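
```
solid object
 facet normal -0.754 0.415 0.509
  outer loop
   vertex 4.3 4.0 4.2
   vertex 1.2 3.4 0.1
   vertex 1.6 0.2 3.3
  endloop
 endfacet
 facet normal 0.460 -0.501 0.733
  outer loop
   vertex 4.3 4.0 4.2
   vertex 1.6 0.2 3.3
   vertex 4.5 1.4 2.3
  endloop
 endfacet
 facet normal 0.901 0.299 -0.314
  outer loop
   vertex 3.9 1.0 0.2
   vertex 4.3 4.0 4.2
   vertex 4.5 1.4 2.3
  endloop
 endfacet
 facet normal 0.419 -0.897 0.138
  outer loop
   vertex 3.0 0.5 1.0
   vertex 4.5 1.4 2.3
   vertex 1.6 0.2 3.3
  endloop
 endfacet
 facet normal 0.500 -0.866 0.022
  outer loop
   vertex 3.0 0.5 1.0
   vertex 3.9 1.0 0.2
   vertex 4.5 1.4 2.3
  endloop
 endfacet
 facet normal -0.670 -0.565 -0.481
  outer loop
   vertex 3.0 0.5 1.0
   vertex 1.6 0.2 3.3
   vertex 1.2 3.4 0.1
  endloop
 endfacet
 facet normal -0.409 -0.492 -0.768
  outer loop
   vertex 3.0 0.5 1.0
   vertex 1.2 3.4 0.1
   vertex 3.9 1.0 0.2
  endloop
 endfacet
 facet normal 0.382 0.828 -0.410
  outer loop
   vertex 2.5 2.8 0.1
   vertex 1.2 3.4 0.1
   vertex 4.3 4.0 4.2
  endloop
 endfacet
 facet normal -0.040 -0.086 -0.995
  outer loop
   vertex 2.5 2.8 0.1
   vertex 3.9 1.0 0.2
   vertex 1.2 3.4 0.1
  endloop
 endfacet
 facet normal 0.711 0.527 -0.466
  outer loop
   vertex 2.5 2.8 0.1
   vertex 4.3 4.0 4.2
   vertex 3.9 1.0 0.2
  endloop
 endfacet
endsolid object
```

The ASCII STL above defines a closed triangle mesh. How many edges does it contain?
15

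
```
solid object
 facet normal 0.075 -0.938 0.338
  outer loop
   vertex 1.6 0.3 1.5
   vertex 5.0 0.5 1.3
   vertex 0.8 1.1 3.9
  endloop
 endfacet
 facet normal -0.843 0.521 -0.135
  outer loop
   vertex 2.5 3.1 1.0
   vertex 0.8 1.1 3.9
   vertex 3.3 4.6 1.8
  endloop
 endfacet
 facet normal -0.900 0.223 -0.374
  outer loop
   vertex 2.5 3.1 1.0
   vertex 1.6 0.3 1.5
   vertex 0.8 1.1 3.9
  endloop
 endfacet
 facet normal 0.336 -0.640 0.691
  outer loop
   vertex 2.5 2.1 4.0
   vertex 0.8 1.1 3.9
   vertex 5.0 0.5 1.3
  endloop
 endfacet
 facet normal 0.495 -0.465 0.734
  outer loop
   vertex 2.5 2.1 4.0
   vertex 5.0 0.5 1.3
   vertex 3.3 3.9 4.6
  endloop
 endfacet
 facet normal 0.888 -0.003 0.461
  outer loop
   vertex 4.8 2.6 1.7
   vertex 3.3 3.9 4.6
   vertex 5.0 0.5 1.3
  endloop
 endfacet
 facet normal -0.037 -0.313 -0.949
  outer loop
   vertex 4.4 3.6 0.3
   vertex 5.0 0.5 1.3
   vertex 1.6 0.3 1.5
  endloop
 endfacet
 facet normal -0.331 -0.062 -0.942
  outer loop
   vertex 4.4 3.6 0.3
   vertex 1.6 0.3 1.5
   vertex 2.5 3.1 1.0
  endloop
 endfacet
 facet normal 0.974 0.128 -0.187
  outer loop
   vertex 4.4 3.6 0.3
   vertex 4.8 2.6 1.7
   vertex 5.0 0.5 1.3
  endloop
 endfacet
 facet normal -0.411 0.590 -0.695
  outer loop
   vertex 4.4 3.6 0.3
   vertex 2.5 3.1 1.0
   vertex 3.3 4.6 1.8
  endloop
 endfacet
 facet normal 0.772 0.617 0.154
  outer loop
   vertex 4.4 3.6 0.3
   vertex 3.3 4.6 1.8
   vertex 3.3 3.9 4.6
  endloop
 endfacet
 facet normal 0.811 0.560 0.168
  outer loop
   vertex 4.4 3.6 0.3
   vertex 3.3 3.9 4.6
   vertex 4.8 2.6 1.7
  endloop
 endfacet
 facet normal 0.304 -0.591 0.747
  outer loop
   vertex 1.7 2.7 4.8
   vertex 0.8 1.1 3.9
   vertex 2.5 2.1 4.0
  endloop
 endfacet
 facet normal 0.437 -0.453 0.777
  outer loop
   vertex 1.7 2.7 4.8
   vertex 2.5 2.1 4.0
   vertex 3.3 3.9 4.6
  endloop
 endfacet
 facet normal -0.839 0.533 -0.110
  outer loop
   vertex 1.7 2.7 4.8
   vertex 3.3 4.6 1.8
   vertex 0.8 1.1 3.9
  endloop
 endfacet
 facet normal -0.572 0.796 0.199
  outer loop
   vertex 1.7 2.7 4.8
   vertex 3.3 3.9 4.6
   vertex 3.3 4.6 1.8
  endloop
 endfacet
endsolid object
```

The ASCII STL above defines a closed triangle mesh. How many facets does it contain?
16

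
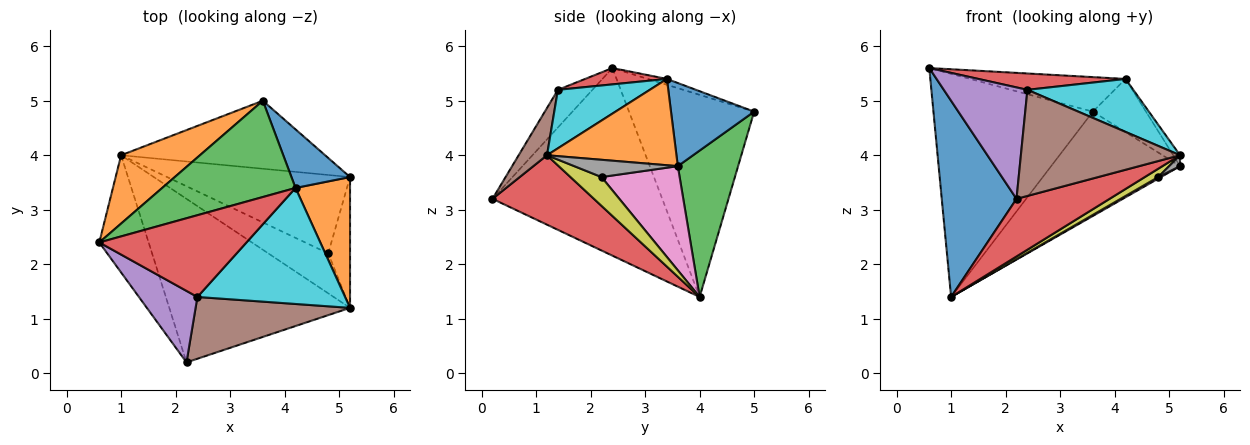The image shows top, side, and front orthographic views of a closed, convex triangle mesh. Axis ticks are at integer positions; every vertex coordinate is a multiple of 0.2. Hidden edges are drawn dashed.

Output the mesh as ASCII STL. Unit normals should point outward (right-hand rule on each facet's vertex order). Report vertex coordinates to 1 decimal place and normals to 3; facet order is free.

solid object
 facet normal -0.890 -0.392 -0.234
  outer loop
   vertex 1.0 4.0 1.4
   vertex 2.2 0.2 3.2
   vertex 0.6 2.4 5.6
  endloop
 endfacet
 facet normal -0.600 0.765 0.234
  outer loop
   vertex 3.6 5.0 4.8
   vertex 1.0 4.0 1.4
   vertex 0.6 2.4 5.6
  endloop
 endfacet
 facet normal 0.365 0.780 -0.508
  outer loop
   vertex 3.6 5.0 4.8
   vertex 5.2 3.6 3.8
   vertex 1.0 4.0 1.4
  endloop
 endfacet
 facet normal 0.341 -0.312 -0.887
  outer loop
   vertex 5.2 1.2 4.0
   vertex 2.2 0.2 3.2
   vertex 1.0 4.0 1.4
  endloop
 endfacet
 facet normal -0.328 -0.795 0.510
  outer loop
   vertex 2.4 1.4 5.2
   vertex 0.6 2.4 5.6
   vertex 2.2 0.2 3.2
  endloop
 endfacet
 facet normal 0.152 -0.854 0.497
  outer loop
   vertex 2.4 1.4 5.2
   vertex 2.2 0.2 3.2
   vertex 5.2 1.2 4.0
  endloop
 endfacet
 facet normal 0.495 -0.017 -0.869
  outer loop
   vertex 4.8 2.2 3.6
   vertex 1.0 4.0 1.4
   vertex 5.2 3.6 3.8
  endloop
 endfacet
 facet normal 0.619 -0.065 -0.782
  outer loop
   vertex 4.8 2.2 3.6
   vertex 5.2 3.6 3.8
   vertex 5.2 1.2 4.0
  endloop
 endfacet
 facet normal 0.426 -0.184 -0.886
  outer loop
   vertex 4.8 2.2 3.6
   vertex 5.2 1.2 4.0
   vertex 1.0 4.0 1.4
  endloop
 endfacet
 facet normal 0.339 -0.391 0.856
  outer loop
   vertex 4.2 3.4 5.4
   vertex 2.4 1.4 5.2
   vertex 5.2 1.2 4.0
  endloop
 endfacet
 facet normal 0.724 0.463 0.511
  outer loop
   vertex 4.2 3.4 5.4
   vertex 5.2 3.6 3.8
   vertex 3.6 5.0 4.8
  endloop
 endfacet
 facet normal 0.845 0.044 0.533
  outer loop
   vertex 4.2 3.4 5.4
   vertex 5.2 1.2 4.0
   vertex 5.2 3.6 3.8
  endloop
 endfacet
 facet normal -0.041 0.337 0.941
  outer loop
   vertex 4.2 3.4 5.4
   vertex 3.6 5.0 4.8
   vertex 0.6 2.4 5.6
  endloop
 endfacet
 facet normal 0.108 -0.195 0.975
  outer loop
   vertex 4.2 3.4 5.4
   vertex 0.6 2.4 5.6
   vertex 2.4 1.4 5.2
  endloop
 endfacet
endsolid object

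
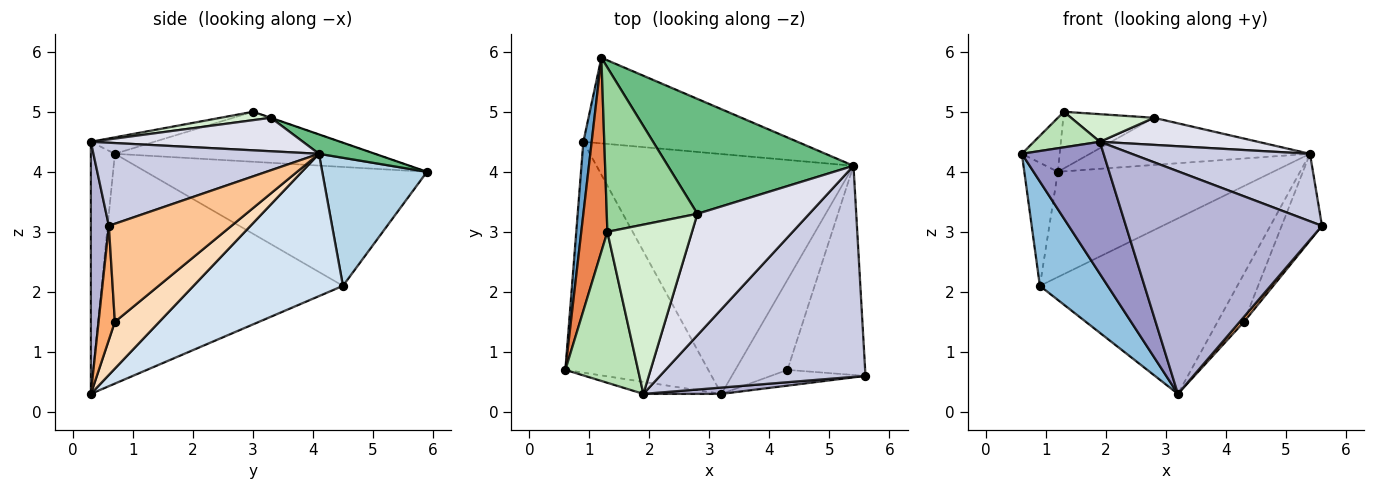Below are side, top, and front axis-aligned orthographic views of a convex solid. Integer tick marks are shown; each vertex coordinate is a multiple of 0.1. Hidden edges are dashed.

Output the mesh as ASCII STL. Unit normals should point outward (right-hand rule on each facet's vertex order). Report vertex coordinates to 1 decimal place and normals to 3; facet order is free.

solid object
 facet normal -0.991 0.118 0.069
  outer loop
   vertex 0.9 4.5 2.1
   vertex 0.6 0.7 4.3
   vertex 1.2 5.9 4.0
  endloop
 endfacet
 facet normal -0.826 -0.232 -0.514
  outer loop
   vertex 0.9 4.5 2.1
   vertex 3.2 0.3 0.3
   vertex 0.6 0.7 4.3
  endloop
 endfacet
 facet normal 0.353 0.726 -0.590
  outer loop
   vertex 0.9 4.5 2.1
   vertex 1.2 5.9 4.0
   vertex 5.4 4.1 4.3
  endloop
 endfacet
 facet normal 0.408 0.539 -0.737
  outer loop
   vertex 0.9 4.5 2.1
   vertex 5.4 4.1 4.3
   vertex 3.2 0.3 0.3
  endloop
 endfacet
 facet normal -0.879 0.128 0.459
  outer loop
   vertex 1.3 3.0 5.0
   vertex 1.2 5.9 4.0
   vertex 0.6 0.7 4.3
  endloop
 endfacet
 facet normal 0.755 -0.199 -0.625
  outer loop
   vertex 4.3 0.7 1.5
   vertex 5.6 0.6 3.1
   vertex 3.2 0.3 0.3
  endloop
 endfacet
 facet normal 0.759 0.250 -0.601
  outer loop
   vertex 4.3 0.7 1.5
   vertex 5.4 4.1 4.3
   vertex 5.6 0.6 3.1
  endloop
 endfacet
 facet normal 0.621 0.369 -0.692
  outer loop
   vertex 4.3 0.7 1.5
   vertex 3.2 0.3 0.3
   vertex 5.4 4.1 4.3
  endloop
 endfacet
 facet normal 0.096 0.378 0.921
  outer loop
   vertex 2.8 3.3 4.9
   vertex 5.4 4.1 4.3
   vertex 1.2 5.9 4.0
  endloop
 endfacet
 facet normal -0.002 0.326 0.945
  outer loop
   vertex 2.8 3.3 4.9
   vertex 1.2 5.9 4.0
   vertex 1.3 3.0 5.0
  endloop
 endfacet
 facet normal -0.215 -0.224 0.951
  outer loop
   vertex 1.9 0.3 4.5
   vertex 1.3 3.0 5.0
   vertex 0.6 0.7 4.3
  endloop
 endfacet
 facet normal 0.098 -0.160 0.982
  outer loop
   vertex 1.9 0.3 4.5
   vertex 2.8 3.3 4.9
   vertex 1.3 3.0 5.0
  endloop
 endfacet
 facet normal -0.281 -0.956 -0.087
  outer loop
   vertex 1.9 0.3 4.5
   vertex 0.6 0.7 4.3
   vertex 3.2 0.3 0.3
  endloop
 endfacet
 facet normal 0.091 -0.995 0.028
  outer loop
   vertex 1.9 0.3 4.5
   vertex 3.2 0.3 0.3
   vertex 5.6 0.6 3.1
  endloop
 endfacet
 facet normal 0.359 -0.284 0.889
  outer loop
   vertex 1.9 0.3 4.5
   vertex 5.6 0.6 3.1
   vertex 5.4 4.1 4.3
  endloop
 endfacet
 facet normal 0.281 -0.209 0.937
  outer loop
   vertex 1.9 0.3 4.5
   vertex 5.4 4.1 4.3
   vertex 2.8 3.3 4.9
  endloop
 endfacet
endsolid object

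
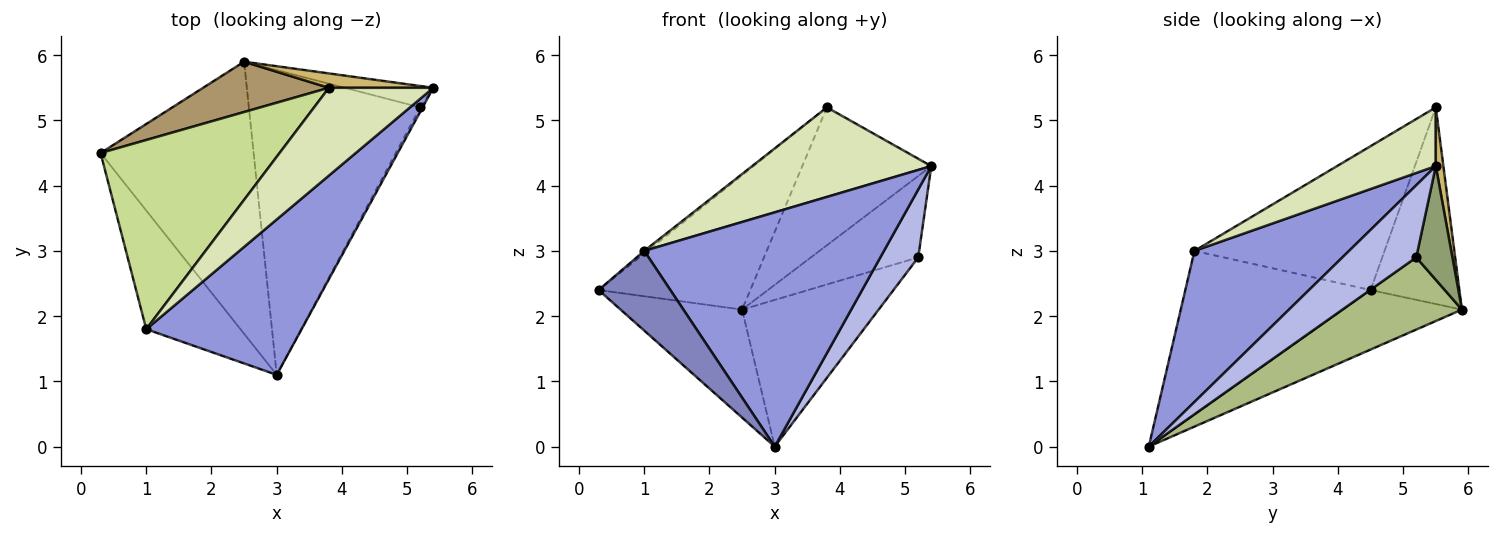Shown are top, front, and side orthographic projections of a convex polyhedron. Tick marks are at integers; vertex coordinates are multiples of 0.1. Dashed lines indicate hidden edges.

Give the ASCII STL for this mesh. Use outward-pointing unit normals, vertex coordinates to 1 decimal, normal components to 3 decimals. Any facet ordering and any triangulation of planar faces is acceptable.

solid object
 facet normal -0.340 0.347 -0.874
  outer loop
   vertex 2.5 5.9 2.1
   vertex 3.0 1.1 0.0
   vertex 0.3 4.5 2.4
  endloop
 endfacet
 facet normal -0.821 -0.318 -0.473
  outer loop
   vertex 1.0 1.8 3.0
   vertex 0.3 4.5 2.4
   vertex 3.0 1.1 0.0
  endloop
 endfacet
 facet normal 0.473 -0.734 0.487
  outer loop
   vertex 1.0 1.8 3.0
   vertex 3.0 1.1 0.0
   vertex 5.4 5.5 4.3
  endloop
 endfacet
 facet normal 0.889 -0.456 -0.029
  outer loop
   vertex 5.2 5.2 2.9
   vertex 5.4 5.5 4.3
   vertex 3.0 1.1 0.0
  endloop
 endfacet
 facet normal 0.310 0.920 -0.241
  outer loop
   vertex 5.2 5.2 2.9
   vertex 2.5 5.9 2.1
   vertex 5.4 5.5 4.3
  endloop
 endfacet
 facet normal 0.355 0.406 -0.842
  outer loop
   vertex 5.2 5.2 2.9
   vertex 3.0 1.1 0.0
   vertex 2.5 5.9 2.1
  endloop
 endfacet
 facet normal -0.627 0.011 0.779
  outer loop
   vertex 3.8 5.5 5.2
   vertex 0.3 4.5 2.4
   vertex 1.0 1.8 3.0
  endloop
 endfacet
 facet normal 0.366 -0.665 0.651
  outer loop
   vertex 3.8 5.5 5.2
   vertex 1.0 1.8 3.0
   vertex 5.4 5.5 4.3
  endloop
 endfacet
 facet normal -0.481 0.821 0.308
  outer loop
   vertex 3.8 5.5 5.2
   vertex 2.5 5.9 2.1
   vertex 0.3 4.5 2.4
  endloop
 endfacet
 facet normal 0.058 0.993 0.104
  outer loop
   vertex 3.8 5.5 5.2
   vertex 5.4 5.5 4.3
   vertex 2.5 5.9 2.1
  endloop
 endfacet
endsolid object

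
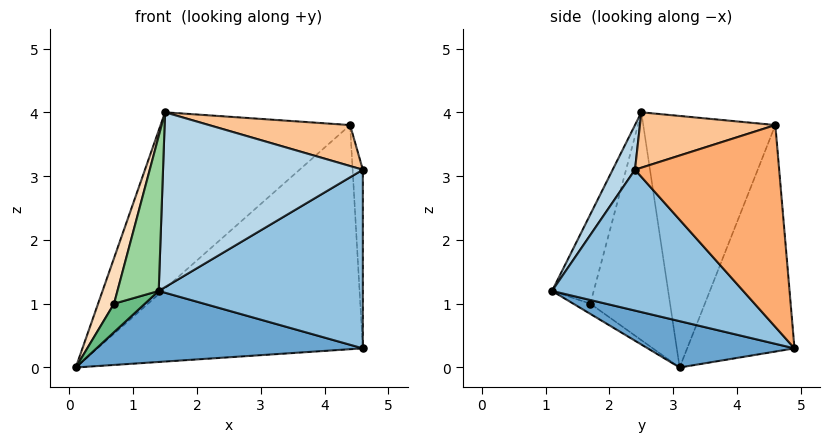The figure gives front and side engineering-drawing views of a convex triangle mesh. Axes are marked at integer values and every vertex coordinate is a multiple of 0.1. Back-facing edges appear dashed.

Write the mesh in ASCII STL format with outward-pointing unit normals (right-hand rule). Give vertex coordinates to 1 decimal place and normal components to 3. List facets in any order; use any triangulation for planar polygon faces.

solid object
 facet normal 0.217 -0.394 -0.893
  outer loop
   vertex 1.4 1.1 1.2
   vertex 0.1 3.1 0.0
   vertex 4.6 4.9 0.3
  endloop
 endfacet
 facet normal 0.573 -0.612 -0.546
  outer loop
   vertex 1.4 1.1 1.2
   vertex 4.6 4.9 0.3
   vertex 4.6 2.4 3.1
  endloop
 endfacet
 facet normal 0.100 -0.891 0.442
  outer loop
   vertex 1.4 1.1 1.2
   vertex 4.6 2.4 3.1
   vertex 1.5 2.5 4.0
  endloop
 endfacet
 facet normal -0.374 0.926 0.058
  outer loop
   vertex 4.4 4.6 3.8
   vertex 4.6 4.9 0.3
   vertex 0.1 3.1 0.0
  endloop
 endfacet
 facet normal -0.544 0.781 0.308
  outer loop
   vertex 4.4 4.6 3.8
   vertex 0.1 3.1 0.0
   vertex 1.5 2.5 4.0
  endloop
 endfacet
 facet normal 0.996 0.070 0.063
  outer loop
   vertex 4.4 4.6 3.8
   vertex 4.6 2.4 3.1
   vertex 4.6 4.9 0.3
  endloop
 endfacet
 facet normal 0.260 -0.271 0.927
  outer loop
   vertex 4.4 4.6 3.8
   vertex 1.5 2.5 4.0
   vertex 4.6 2.4 3.1
  endloop
 endfacet
 facet normal -0.936 -0.187 0.299
  outer loop
   vertex 0.7 1.7 1.0
   vertex 1.5 2.5 4.0
   vertex 0.1 3.1 0.0
  endloop
 endfacet
 facet normal -0.353 -0.639 -0.683
  outer loop
   vertex 0.7 1.7 1.0
   vertex 0.1 3.1 0.0
   vertex 1.4 1.1 1.2
  endloop
 endfacet
 facet normal -0.665 -0.658 0.353
  outer loop
   vertex 0.7 1.7 1.0
   vertex 1.4 1.1 1.2
   vertex 1.5 2.5 4.0
  endloop
 endfacet
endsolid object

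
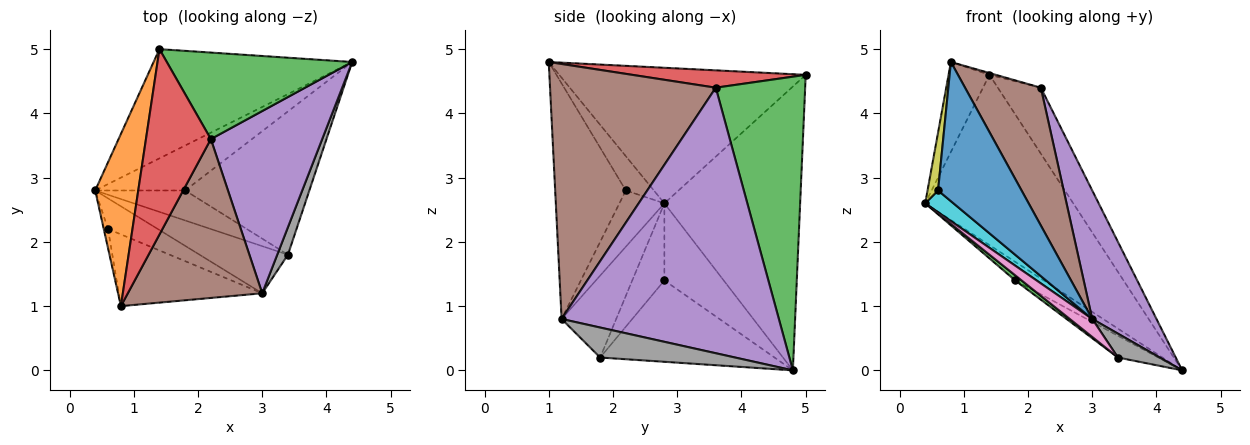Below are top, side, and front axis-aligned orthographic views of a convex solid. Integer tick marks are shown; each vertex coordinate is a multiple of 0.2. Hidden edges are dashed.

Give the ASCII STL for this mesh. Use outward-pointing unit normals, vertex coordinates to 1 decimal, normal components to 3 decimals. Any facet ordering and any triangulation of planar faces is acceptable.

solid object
 facet normal -0.611 0.666 -0.427
  outer loop
   vertex 1.4 5.0 4.6
   vertex 4.4 4.8 0.0
   vertex 0.4 2.8 2.6
  endloop
 endfacet
 facet normal -0.941 0.156 0.299
  outer loop
   vertex 1.4 5.0 4.6
   vertex 0.4 2.8 2.6
   vertex 0.8 1.0 4.8
  endloop
 endfacet
 facet normal 0.783 0.377 0.494
  outer loop
   vertex 2.2 3.6 4.4
   vertex 4.4 4.8 0.0
   vertex 1.4 5.0 4.6
  endloop
 endfacet
 facet normal 0.258 0.010 0.966
  outer loop
   vertex 2.2 3.6 4.4
   vertex 1.4 5.0 4.6
   vertex 0.8 1.0 4.8
  endloop
 endfacet
 facet normal 0.890 -0.263 0.373
  outer loop
   vertex 2.2 3.6 4.4
   vertex 3.0 1.2 0.8
   vertex 4.4 4.8 0.0
  endloop
 endfacet
 facet normal 0.820 -0.375 0.432
  outer loop
   vertex 2.2 3.6 4.4
   vertex 0.8 1.0 4.8
   vertex 3.0 1.2 0.8
  endloop
 endfacet
 facet normal -0.655 -0.270 -0.706
  outer loop
   vertex 3.4 1.8 0.2
   vertex 3.0 1.2 0.8
   vertex 0.4 2.8 2.6
  endloop
 endfacet
 facet normal 0.904 -0.280 0.323
  outer loop
   vertex 3.4 1.8 0.2
   vertex 4.4 4.8 0.0
   vertex 3.0 1.2 0.8
  endloop
 endfacet
 facet normal -0.930 -0.349 -0.116
  outer loop
   vertex 0.6 2.2 2.8
   vertex 0.8 1.0 4.8
   vertex 0.4 2.8 2.6
  endloop
 endfacet
 facet normal -0.677 -0.426 -0.600
  outer loop
   vertex 0.6 2.2 2.8
   vertex 0.4 2.8 2.6
   vertex 3.0 1.2 0.8
  endloop
 endfacet
 facet normal -0.601 -0.710 -0.366
  outer loop
   vertex 0.6 2.2 2.8
   vertex 3.0 1.2 0.8
   vertex 0.8 1.0 4.8
  endloop
 endfacet
 facet normal -0.621 0.300 -0.724
  outer loop
   vertex 1.8 2.8 1.4
   vertex 0.4 2.8 2.6
   vertex 4.4 4.8 0.0
  endloop
 endfacet
 facet normal -0.645 -0.129 -0.753
  outer loop
   vertex 1.8 2.8 1.4
   vertex 3.4 1.8 0.2
   vertex 0.4 2.8 2.6
  endloop
 endfacet
 facet normal -0.544 0.126 -0.830
  outer loop
   vertex 1.8 2.8 1.4
   vertex 4.4 4.8 0.0
   vertex 3.4 1.8 0.2
  endloop
 endfacet
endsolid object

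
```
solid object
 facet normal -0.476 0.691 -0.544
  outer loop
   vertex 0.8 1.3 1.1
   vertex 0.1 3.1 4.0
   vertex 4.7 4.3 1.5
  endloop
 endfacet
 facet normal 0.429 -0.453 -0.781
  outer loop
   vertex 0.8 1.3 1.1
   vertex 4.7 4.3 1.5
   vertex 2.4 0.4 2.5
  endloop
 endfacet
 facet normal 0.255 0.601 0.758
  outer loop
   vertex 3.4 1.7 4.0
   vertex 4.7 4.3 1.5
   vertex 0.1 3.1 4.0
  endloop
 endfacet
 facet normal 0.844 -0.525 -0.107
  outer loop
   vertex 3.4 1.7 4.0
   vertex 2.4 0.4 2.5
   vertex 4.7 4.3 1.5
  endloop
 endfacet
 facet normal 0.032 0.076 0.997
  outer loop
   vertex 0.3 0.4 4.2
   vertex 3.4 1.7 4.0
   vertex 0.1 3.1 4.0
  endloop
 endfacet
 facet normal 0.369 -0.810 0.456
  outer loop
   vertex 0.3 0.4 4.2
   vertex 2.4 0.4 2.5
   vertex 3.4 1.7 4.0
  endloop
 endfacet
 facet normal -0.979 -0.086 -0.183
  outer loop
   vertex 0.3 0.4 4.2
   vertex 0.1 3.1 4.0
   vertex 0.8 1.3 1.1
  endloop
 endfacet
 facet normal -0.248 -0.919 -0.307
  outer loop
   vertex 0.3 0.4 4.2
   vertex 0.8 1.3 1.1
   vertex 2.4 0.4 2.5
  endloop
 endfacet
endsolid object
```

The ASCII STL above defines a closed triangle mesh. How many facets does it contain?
8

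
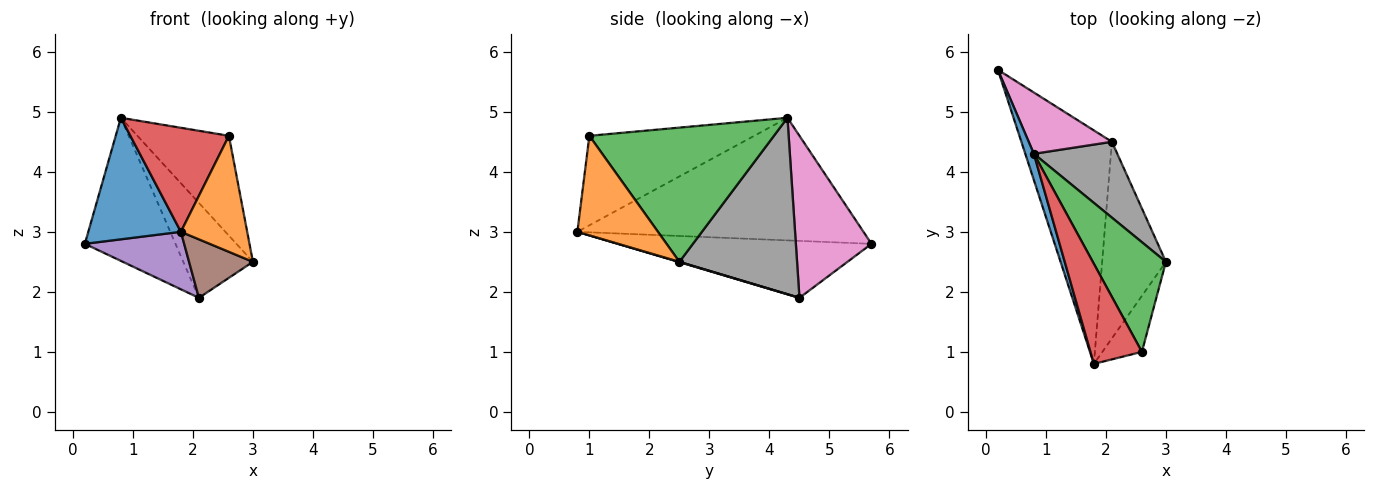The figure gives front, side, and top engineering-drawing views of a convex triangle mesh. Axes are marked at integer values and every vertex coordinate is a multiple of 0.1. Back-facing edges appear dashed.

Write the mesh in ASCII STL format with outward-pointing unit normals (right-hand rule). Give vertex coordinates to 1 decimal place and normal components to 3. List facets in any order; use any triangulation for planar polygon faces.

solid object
 facet normal -0.949 -0.307 0.066
  outer loop
   vertex 0.8 4.3 4.9
   vertex 0.2 5.7 2.8
   vertex 1.8 0.8 3.0
  endloop
 endfacet
 facet normal 0.738 -0.607 -0.293
  outer loop
   vertex 2.6 1.0 4.6
   vertex 1.8 0.8 3.0
   vertex 3.0 2.5 2.5
  endloop
 endfacet
 facet normal 0.805 0.399 0.439
  outer loop
   vertex 2.6 1.0 4.6
   vertex 3.0 2.5 2.5
   vertex 0.8 4.3 4.9
  endloop
 endfacet
 facet normal -0.770 -0.460 0.442
  outer loop
   vertex 2.6 1.0 4.6
   vertex 0.8 4.3 4.9
   vertex 1.8 0.8 3.0
  endloop
 endfacet
 facet normal -0.521 -0.204 -0.829
  outer loop
   vertex 2.1 4.5 1.9
   vertex 1.8 0.8 3.0
   vertex 0.2 5.7 2.8
  endloop
 endfacet
 facet normal 0.005 -0.285 -0.958
  outer loop
   vertex 2.1 4.5 1.9
   vertex 3.0 2.5 2.5
   vertex 1.8 0.8 3.0
  endloop
 endfacet
 facet normal 0.609 0.729 0.312
  outer loop
   vertex 2.1 4.5 1.9
   vertex 0.2 5.7 2.8
   vertex 0.8 4.3 4.9
  endloop
 endfacet
 facet normal 0.797 0.472 0.377
  outer loop
   vertex 2.1 4.5 1.9
   vertex 0.8 4.3 4.9
   vertex 3.0 2.5 2.5
  endloop
 endfacet
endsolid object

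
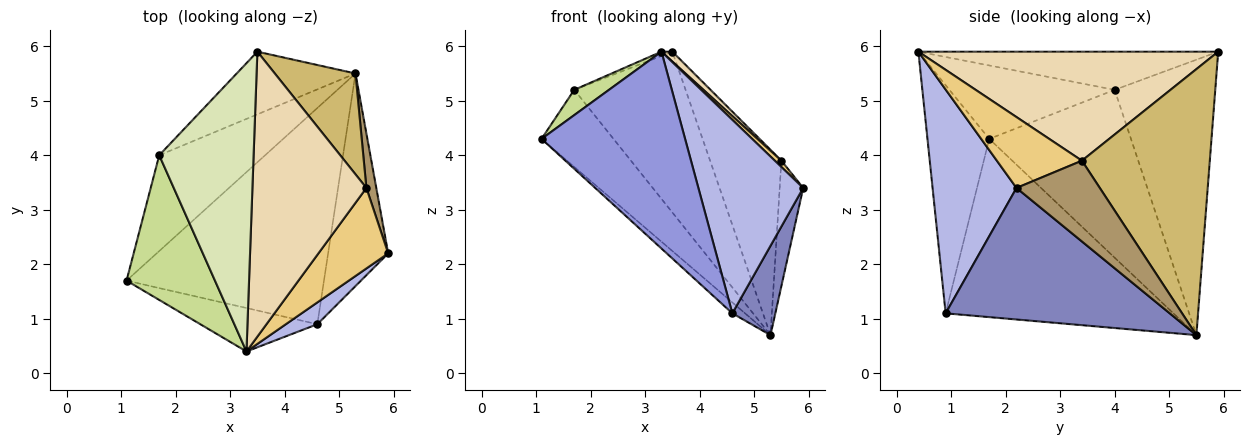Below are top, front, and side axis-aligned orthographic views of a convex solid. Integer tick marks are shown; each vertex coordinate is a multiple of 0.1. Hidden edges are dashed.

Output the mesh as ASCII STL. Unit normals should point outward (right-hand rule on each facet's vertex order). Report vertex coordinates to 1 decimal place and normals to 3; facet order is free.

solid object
 facet normal -0.670 0.037 -0.742
  outer loop
   vertex 4.6 0.9 1.1
   vertex 1.1 1.7 4.3
   vertex 5.3 5.5 0.7
  endloop
 endfacet
 facet normal 0.896 -0.172 -0.409
  outer loop
   vertex 4.6 0.9 1.1
   vertex 5.3 5.5 0.7
   vertex 5.9 2.2 3.4
  endloop
 endfacet
 facet normal -0.387 -0.900 -0.199
  outer loop
   vertex 3.3 0.4 5.9
   vertex 1.1 1.7 4.3
   vertex 4.6 0.9 1.1
  endloop
 endfacet
 facet normal 0.623 -0.778 0.088
  outer loop
   vertex 3.3 0.4 5.9
   vertex 4.6 0.9 1.1
   vertex 5.9 2.2 3.4
  endloop
 endfacet
 facet normal -0.777 0.395 -0.490
  outer loop
   vertex 1.7 4.0 5.2
   vertex 5.3 5.5 0.7
   vertex 1.1 1.7 4.3
  endloop
 endfacet
 facet normal -0.644 0.713 -0.278
  outer loop
   vertex 1.7 4.0 5.2
   vertex 3.5 5.9 5.9
   vertex 5.3 5.5 0.7
  endloop
 endfacet
 facet normal -0.633 -0.133 0.762
  outer loop
   vertex 1.7 4.0 5.2
   vertex 1.1 1.7 4.3
   vertex 3.3 0.4 5.9
  endloop
 endfacet
 facet normal -0.375 0.014 0.927
  outer loop
   vertex 1.7 4.0 5.2
   vertex 3.3 0.4 5.9
   vertex 3.5 5.9 5.9
  endloop
 endfacet
 facet normal 0.956 0.270 0.117
  outer loop
   vertex 5.5 3.4 3.9
   vertex 5.9 2.2 3.4
   vertex 5.3 5.5 0.7
  endloop
 endfacet
 facet normal 0.844 0.471 0.256
  outer loop
   vertex 5.5 3.4 3.9
   vertex 5.3 5.5 0.7
   vertex 3.5 5.9 5.9
  endloop
 endfacet
 facet normal 0.711 -0.055 0.701
  outer loop
   vertex 5.5 3.4 3.9
   vertex 3.3 0.4 5.9
   vertex 5.9 2.2 3.4
  endloop
 endfacet
 facet normal 0.691 -0.025 0.722
  outer loop
   vertex 5.5 3.4 3.9
   vertex 3.5 5.9 5.9
   vertex 3.3 0.4 5.9
  endloop
 endfacet
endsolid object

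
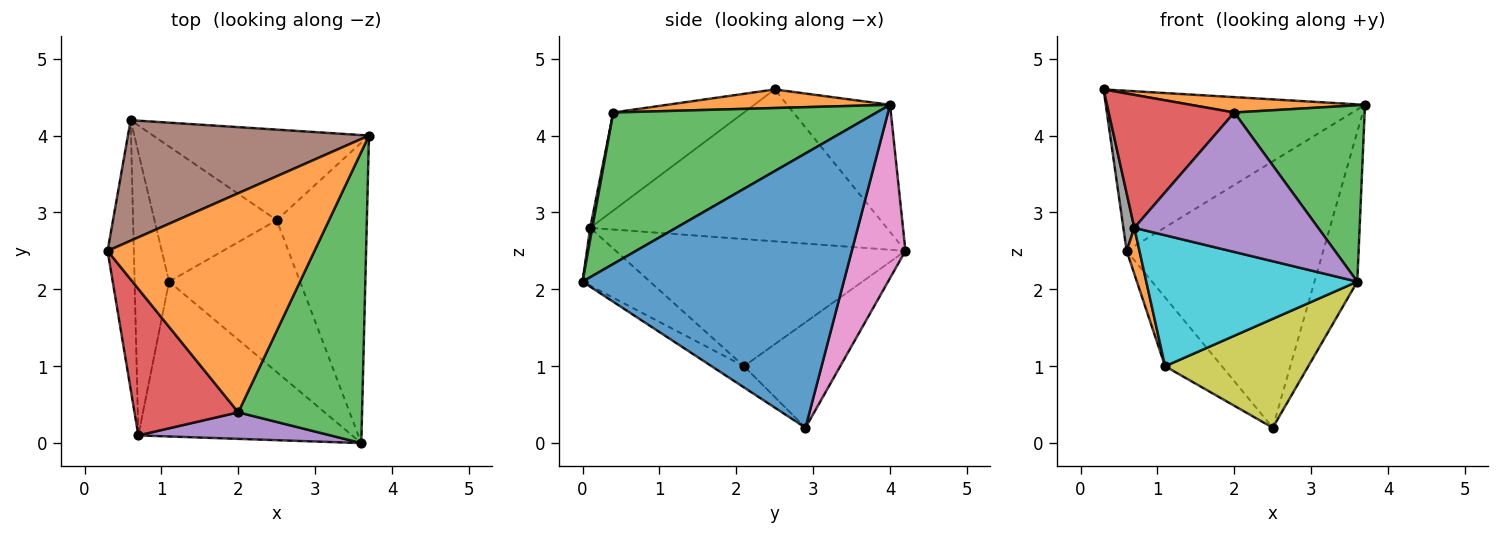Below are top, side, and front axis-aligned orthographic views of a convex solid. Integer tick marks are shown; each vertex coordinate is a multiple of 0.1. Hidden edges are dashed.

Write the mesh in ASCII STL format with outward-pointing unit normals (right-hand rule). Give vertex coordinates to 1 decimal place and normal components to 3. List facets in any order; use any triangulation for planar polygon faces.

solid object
 facet normal 0.939 0.154 -0.309
  outer loop
   vertex 2.5 2.9 0.2
   vertex 3.7 4.0 4.4
   vertex 3.6 0.0 2.1
  endloop
 endfacet
 facet normal 0.089 -0.070 0.994
  outer loop
   vertex 2.0 0.4 4.3
   vertex 3.7 4.0 4.4
   vertex 0.3 2.5 4.6
  endloop
 endfacet
 facet normal 0.723 -0.358 0.591
  outer loop
   vertex 2.0 0.4 4.3
   vertex 3.6 0.0 2.1
   vertex 3.7 4.0 4.4
  endloop
 endfacet
 facet normal -0.573 -0.551 0.607
  outer loop
   vertex 2.0 0.4 4.3
   vertex 0.3 2.5 4.6
   vertex 0.7 0.1 2.8
  endloop
 endfacet
 facet normal 0.011 -0.982 0.187
  outer loop
   vertex 2.0 0.4 4.3
   vertex 0.7 0.1 2.8
   vertex 3.6 0.0 2.1
  endloop
 endfacet
 facet normal -0.302 0.762 0.573
  outer loop
   vertex 0.6 4.2 2.5
   vertex 0.3 2.5 4.6
   vertex 3.7 4.0 4.4
  endloop
 endfacet
 facet normal 0.250 0.917 -0.312
  outer loop
   vertex 0.6 4.2 2.5
   vertex 3.7 4.0 4.4
   vertex 2.5 2.9 0.2
  endloop
 endfacet
 facet normal -0.985 -0.036 -0.170
  outer loop
   vertex 0.6 4.2 2.5
   vertex 0.7 0.1 2.8
   vertex 0.3 2.5 4.6
  endloop
 endfacet
 facet normal -0.131 -0.578 -0.806
  outer loop
   vertex 1.1 2.1 1.0
   vertex 2.5 2.9 0.2
   vertex 3.6 0.0 2.1
  endloop
 endfacet
 facet normal -0.202 -0.632 -0.748
  outer loop
   vertex 1.1 2.1 1.0
   vertex 3.6 0.0 2.1
   vertex 0.7 0.1 2.8
  endloop
 endfacet
 facet normal -0.609 0.360 -0.707
  outer loop
   vertex 1.1 2.1 1.0
   vertex 0.6 4.2 2.5
   vertex 2.5 2.9 0.2
  endloop
 endfacet
 facet normal -0.964 -0.043 -0.262
  outer loop
   vertex 1.1 2.1 1.0
   vertex 0.7 0.1 2.8
   vertex 0.6 4.2 2.5
  endloop
 endfacet
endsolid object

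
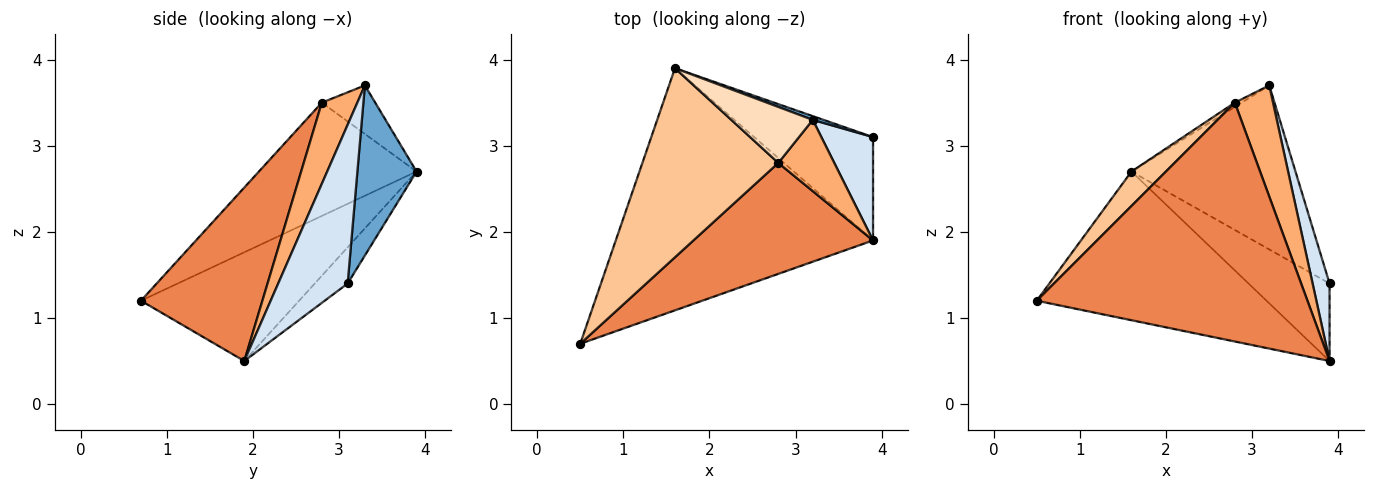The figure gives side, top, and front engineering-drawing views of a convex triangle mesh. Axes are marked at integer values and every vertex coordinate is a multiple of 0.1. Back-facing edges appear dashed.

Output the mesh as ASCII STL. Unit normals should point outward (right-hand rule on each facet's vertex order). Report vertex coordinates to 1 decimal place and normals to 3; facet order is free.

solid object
 facet normal 0.339 0.940 0.021
  outer loop
   vertex 3.2 3.3 3.7
   vertex 3.9 3.1 1.4
   vertex 1.6 3.9 2.7
  endloop
 endfacet
 facet normal -0.339 0.492 -0.802
  outer loop
   vertex 3.9 1.9 0.5
   vertex 0.5 0.7 1.2
   vertex 1.6 3.9 2.7
  endloop
 endfacet
 facet normal -0.237 0.583 -0.777
  outer loop
   vertex 3.9 1.9 0.5
   vertex 1.6 3.9 2.7
   vertex 3.9 3.1 1.4
  endloop
 endfacet
 facet normal 0.926 -0.226 0.302
  outer loop
   vertex 3.9 1.9 0.5
   vertex 3.9 3.1 1.4
   vertex 3.2 3.3 3.7
  endloop
 endfacet
 facet normal 0.377 -0.840 0.390
  outer loop
   vertex 2.8 2.8 3.5
   vertex 0.5 0.7 1.2
   vertex 3.9 1.9 0.5
  endloop
 endfacet
 facet normal 0.616 -0.663 0.425
  outer loop
   vertex 2.8 2.8 3.5
   vertex 3.9 1.9 0.5
   vertex 3.2 3.3 3.7
  endloop
 endfacet
 facet normal -0.634 -0.139 0.761
  outer loop
   vertex 2.8 2.8 3.5
   vertex 1.6 3.9 2.7
   vertex 0.5 0.7 1.2
  endloop
 endfacet
 facet normal -0.511 0.066 0.857
  outer loop
   vertex 2.8 2.8 3.5
   vertex 3.2 3.3 3.7
   vertex 1.6 3.9 2.7
  endloop
 endfacet
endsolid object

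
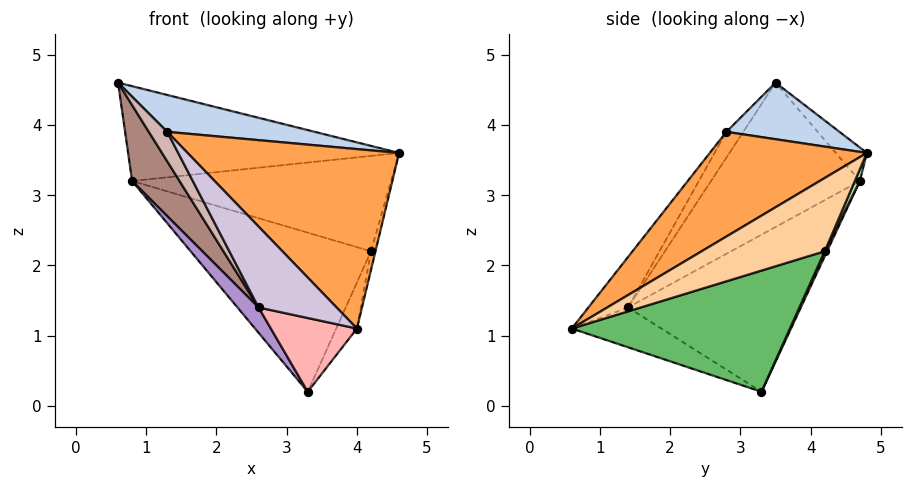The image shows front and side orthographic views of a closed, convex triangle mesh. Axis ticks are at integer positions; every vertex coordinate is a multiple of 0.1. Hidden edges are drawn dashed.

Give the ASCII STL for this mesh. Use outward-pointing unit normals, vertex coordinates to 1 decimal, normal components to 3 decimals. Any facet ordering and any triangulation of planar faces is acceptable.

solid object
 facet normal -0.088 0.762 0.641
  outer loop
   vertex 0.8 4.7 3.2
   vertex 0.6 3.5 4.6
   vertex 4.6 4.8 3.6
  endloop
 endfacet
 facet normal 0.353 -0.461 0.814
  outer loop
   vertex 1.3 2.8 3.9
   vertex 4.6 4.8 3.6
   vertex 0.6 3.5 4.6
  endloop
 endfacet
 facet normal 0.381 -0.513 0.770
  outer loop
   vertex 1.3 2.8 3.9
   vertex 4.0 0.6 1.1
   vertex 4.6 4.8 3.6
  endloop
 endfacet
 facet normal 0.957 0.035 -0.288
  outer loop
   vertex 4.2 4.2 2.2
   vertex 4.6 4.8 3.6
   vertex 4.0 0.6 1.1
  endloop
 endfacet
 facet normal 0.894 0.085 -0.440
  outer loop
   vertex 4.2 4.2 2.2
   vertex 4.0 0.6 1.1
   vertex 3.3 3.3 0.2
  endloop
 endfacet
 facet normal 0.018 0.917 -0.398
  outer loop
   vertex 4.2 4.2 2.2
   vertex 0.8 4.7 3.2
   vertex 4.6 4.8 3.6
  endloop
 endfacet
 facet normal 0.012 0.910 -0.415
  outer loop
   vertex 4.2 4.2 2.2
   vertex 3.3 3.3 0.2
   vertex 0.8 4.7 3.2
  endloop
 endfacet
 facet normal -0.397 -0.381 -0.835
  outer loop
   vertex 2.6 1.4 1.4
   vertex 3.3 3.3 0.2
   vertex 4.0 0.6 1.1
  endloop
 endfacet
 facet normal -0.786 -0.096 -0.610
  outer loop
   vertex 2.6 1.4 1.4
   vertex 0.8 4.7 3.2
   vertex 3.3 3.3 0.2
  endloop
 endfacet
 facet normal -0.438 -0.862 0.255
  outer loop
   vertex 2.6 1.4 1.4
   vertex 4.0 0.6 1.1
   vertex 1.3 2.8 3.9
  endloop
 endfacet
 facet normal -0.886 -0.282 -0.368
  outer loop
   vertex 2.6 1.4 1.4
   vertex 0.6 3.5 4.6
   vertex 0.8 4.7 3.2
  endloop
 endfacet
 facet normal -0.674 -0.736 0.061
  outer loop
   vertex 2.6 1.4 1.4
   vertex 1.3 2.8 3.9
   vertex 0.6 3.5 4.6
  endloop
 endfacet
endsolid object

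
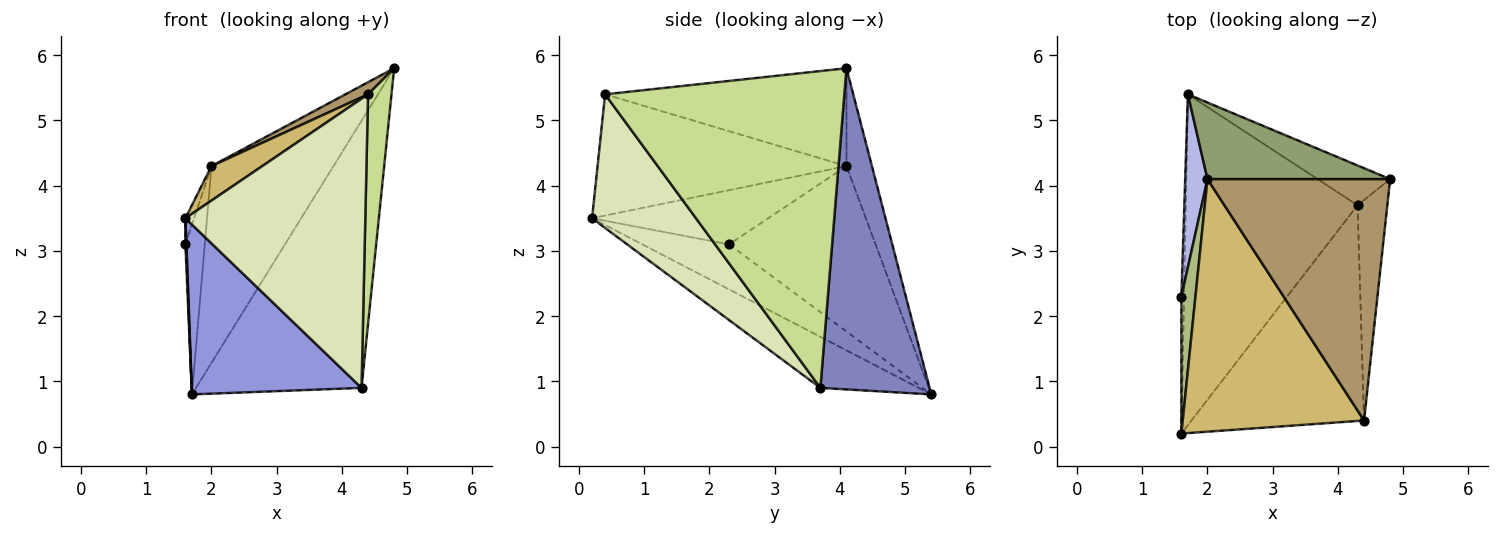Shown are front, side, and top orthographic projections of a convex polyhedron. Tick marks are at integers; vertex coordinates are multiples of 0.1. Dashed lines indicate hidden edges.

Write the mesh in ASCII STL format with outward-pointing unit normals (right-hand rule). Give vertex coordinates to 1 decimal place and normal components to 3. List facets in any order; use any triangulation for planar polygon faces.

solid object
 facet normal -0.998 -0.011 -0.058
  outer loop
   vertex 1.6 0.2 3.5
   vertex 1.6 2.3 3.1
   vertex 1.7 5.4 0.8
  endloop
 endfacet
 facet normal 0.546 0.828 -0.123
  outer loop
   vertex 4.3 3.7 0.9
   vertex 1.7 5.4 0.8
   vertex 4.8 4.1 5.8
  endloop
 endfacet
 facet normal -0.256 -0.442 -0.860
  outer loop
   vertex 4.3 3.7 0.9
   vertex 1.6 0.2 3.5
   vertex 1.7 5.4 0.8
  endloop
 endfacet
 facet normal -0.983 0.130 0.133
  outer loop
   vertex 2.0 4.1 4.3
   vertex 1.7 5.4 0.8
   vertex 1.6 2.3 3.1
  endloop
 endfacet
 facet normal -0.191 0.915 0.356
  outer loop
   vertex 2.0 4.1 4.3
   vertex 4.8 4.1 5.8
   vertex 1.7 5.4 0.8
  endloop
 endfacet
 facet normal -0.967 0.048 0.251
  outer loop
   vertex 2.0 4.1 4.3
   vertex 1.6 2.3 3.1
   vertex 1.6 0.2 3.5
  endloop
 endfacet
 facet normal 0.991 -0.097 -0.093
  outer loop
   vertex 4.4 0.4 5.4
   vertex 4.3 3.7 0.9
   vertex 4.8 4.1 5.8
  endloop
 endfacet
 facet normal 0.420 -0.727 -0.543
  outer loop
   vertex 4.4 0.4 5.4
   vertex 1.6 0.2 3.5
   vertex 4.3 3.7 0.9
  endloop
 endfacet
 facet normal -0.472 -0.044 0.881
  outer loop
   vertex 4.4 0.4 5.4
   vertex 4.8 4.1 5.8
   vertex 2.0 4.1 4.3
  endloop
 endfacet
 facet normal -0.552 -0.113 0.826
  outer loop
   vertex 4.4 0.4 5.4
   vertex 2.0 4.1 4.3
   vertex 1.6 0.2 3.5
  endloop
 endfacet
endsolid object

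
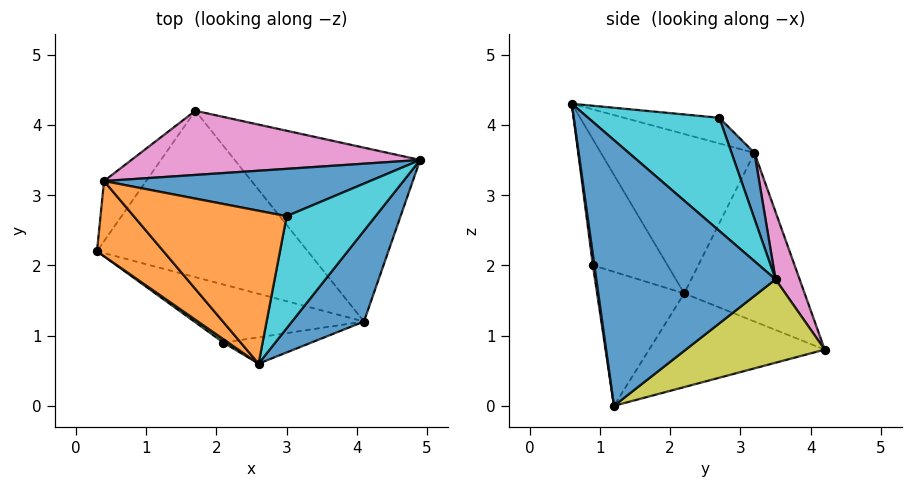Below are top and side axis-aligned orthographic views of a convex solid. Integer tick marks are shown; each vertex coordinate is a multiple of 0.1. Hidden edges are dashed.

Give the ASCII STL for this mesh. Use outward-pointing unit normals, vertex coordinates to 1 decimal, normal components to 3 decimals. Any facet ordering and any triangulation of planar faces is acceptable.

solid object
 facet normal 0.849 -0.475 0.230
  outer loop
   vertex 4.1 1.2 0.0
   vertex 4.9 3.5 1.8
   vertex 2.6 0.6 4.3
  endloop
 endfacet
 facet normal -0.764 -0.561 0.319
  outer loop
   vertex 0.4 3.2 3.6
   vertex 0.3 2.2 1.6
   vertex 2.6 0.6 4.3
  endloop
 endfacet
 facet normal -0.589 -0.808 0.023
  outer loop
   vertex 2.1 0.9 2.0
   vertex 2.6 0.6 4.3
   vertex 0.3 2.2 1.6
  endloop
 endfacet
 facet normal -0.417 -0.740 -0.528
  outer loop
   vertex 2.1 0.9 2.0
   vertex 0.3 2.2 1.6
   vertex 4.1 1.2 0.0
  endloop
 endfacet
 facet normal 0.016 -0.991 -0.133
  outer loop
   vertex 2.1 0.9 2.0
   vertex 4.1 1.2 0.0
   vertex 2.6 0.6 4.3
  endloop
 endfacet
 facet normal -0.838 0.503 -0.210
  outer loop
   vertex 1.7 4.2 0.8
   vertex 0.3 2.2 1.6
   vertex 0.4 3.2 3.6
  endloop
 endfacet
 facet normal 0.087 0.925 0.370
  outer loop
   vertex 1.7 4.2 0.8
   vertex 0.4 3.2 3.6
   vertex 4.9 3.5 1.8
  endloop
 endfacet
 facet normal -0.405 -0.081 -0.911
  outer loop
   vertex 1.7 4.2 0.8
   vertex 4.1 1.2 0.0
   vertex 0.3 2.2 1.6
  endloop
 endfacet
 facet normal 0.356 0.496 -0.792
  outer loop
   vertex 1.7 4.2 0.8
   vertex 4.9 3.5 1.8
   vertex 4.1 1.2 0.0
  endloop
 endfacet
 facet normal 0.783 -0.091 0.615
  outer loop
   vertex 3.0 2.7 4.1
   vertex 2.6 0.6 4.3
   vertex 4.9 3.5 1.8
  endloop
 endfacet
 facet normal 0.099 0.912 0.399
  outer loop
   vertex 3.0 2.7 4.1
   vertex 4.9 3.5 1.8
   vertex 0.4 3.2 3.6
  endloop
 endfacet
 facet normal -0.164 0.124 0.979
  outer loop
   vertex 3.0 2.7 4.1
   vertex 0.4 3.2 3.6
   vertex 2.6 0.6 4.3
  endloop
 endfacet
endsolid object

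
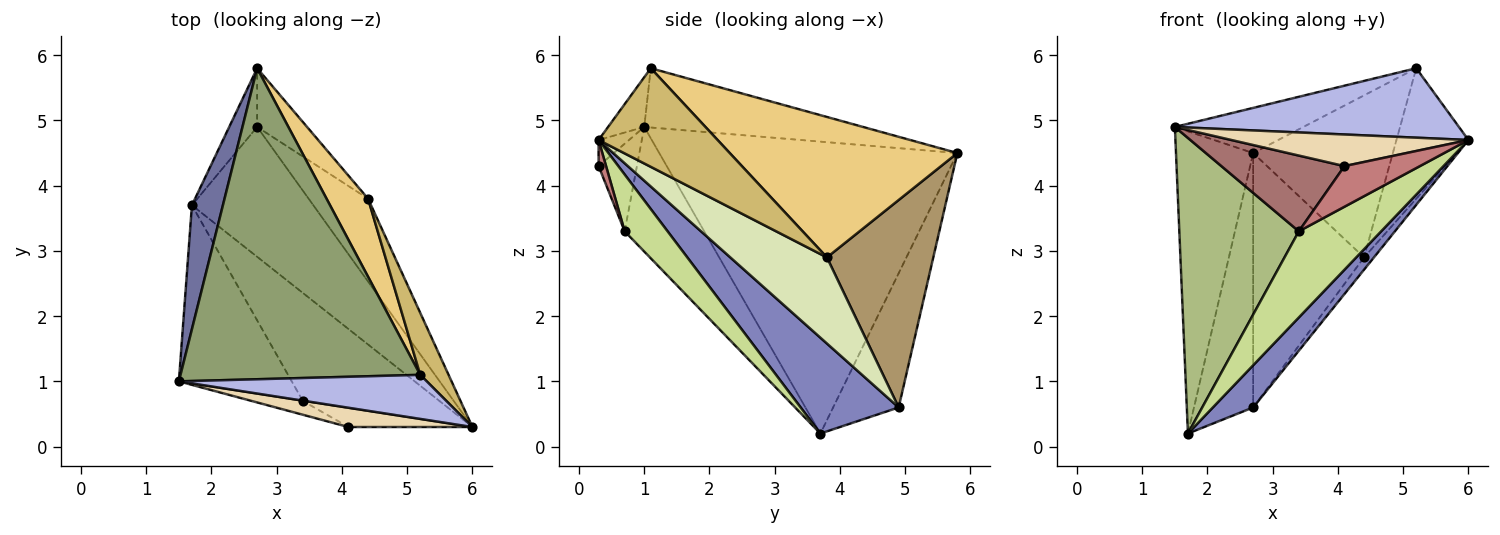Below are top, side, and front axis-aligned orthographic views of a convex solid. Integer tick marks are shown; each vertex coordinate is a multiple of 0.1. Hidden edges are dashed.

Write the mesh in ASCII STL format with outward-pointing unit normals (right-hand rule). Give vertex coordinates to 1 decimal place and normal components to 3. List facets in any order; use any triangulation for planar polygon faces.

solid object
 facet normal -0.963 0.249 0.102
  outer loop
   vertex 1.7 3.7 0.2
   vertex 1.5 1.0 4.9
   vertex 2.7 5.8 4.5
  endloop
 endfacet
 facet normal 0.601 -0.247 -0.760
  outer loop
   vertex 2.7 4.9 0.6
   vertex 6.0 0.3 4.7
   vertex 1.7 3.7 0.2
  endloop
 endfacet
 facet normal -0.734 0.662 -0.153
  outer loop
   vertex 2.7 4.9 0.6
   vertex 1.7 3.7 0.2
   vertex 2.7 5.8 4.5
  endloop
 endfacet
 facet normal -0.107 -0.839 0.533
  outer loop
   vertex 5.2 1.1 5.8
   vertex 1.5 1.0 4.9
   vertex 6.0 0.3 4.7
  endloop
 endfacet
 facet normal -0.238 0.140 0.961
  outer loop
   vertex 5.2 1.1 5.8
   vertex 2.7 5.8 4.5
   vertex 1.5 1.0 4.9
  endloop
 endfacet
 facet normal -0.495 -0.744 -0.449
  outer loop
   vertex 3.4 0.7 3.3
   vertex 1.5 1.0 4.9
   vertex 1.7 3.7 0.2
  endloop
 endfacet
 facet normal 0.309 -0.593 -0.743
  outer loop
   vertex 3.4 0.7 3.3
   vertex 1.7 3.7 0.2
   vertex 6.0 0.3 4.7
  endloop
 endfacet
 facet normal 0.820 0.084 -0.566
  outer loop
   vertex 4.4 3.8 2.9
   vertex 6.0 0.3 4.7
   vertex 2.7 4.9 0.6
  endloop
 endfacet
 facet normal 0.683 0.712 -0.164
  outer loop
   vertex 4.4 3.8 2.9
   vertex 2.7 4.9 0.6
   vertex 2.7 5.8 4.5
  endloop
 endfacet
 facet normal 0.831 0.503 0.239
  outer loop
   vertex 4.4 3.8 2.9
   vertex 5.2 1.1 5.8
   vertex 6.0 0.3 4.7
  endloop
 endfacet
 facet normal 0.827 0.507 0.244
  outer loop
   vertex 4.4 3.8 2.9
   vertex 2.7 5.8 4.5
   vertex 5.2 1.1 5.8
  endloop
 endfacet
 facet normal -0.109 -0.849 0.518
  outer loop
   vertex 4.1 0.3 4.3
   vertex 6.0 0.3 4.7
   vertex 1.5 1.0 4.9
  endloop
 endfacet
 facet normal -0.293 -0.941 -0.171
  outer loop
   vertex 4.1 0.3 4.3
   vertex 1.5 1.0 4.9
   vertex 3.4 0.7 3.3
  endloop
 endfacet
 facet normal 0.089 -0.902 -0.423
  outer loop
   vertex 4.1 0.3 4.3
   vertex 3.4 0.7 3.3
   vertex 6.0 0.3 4.7
  endloop
 endfacet
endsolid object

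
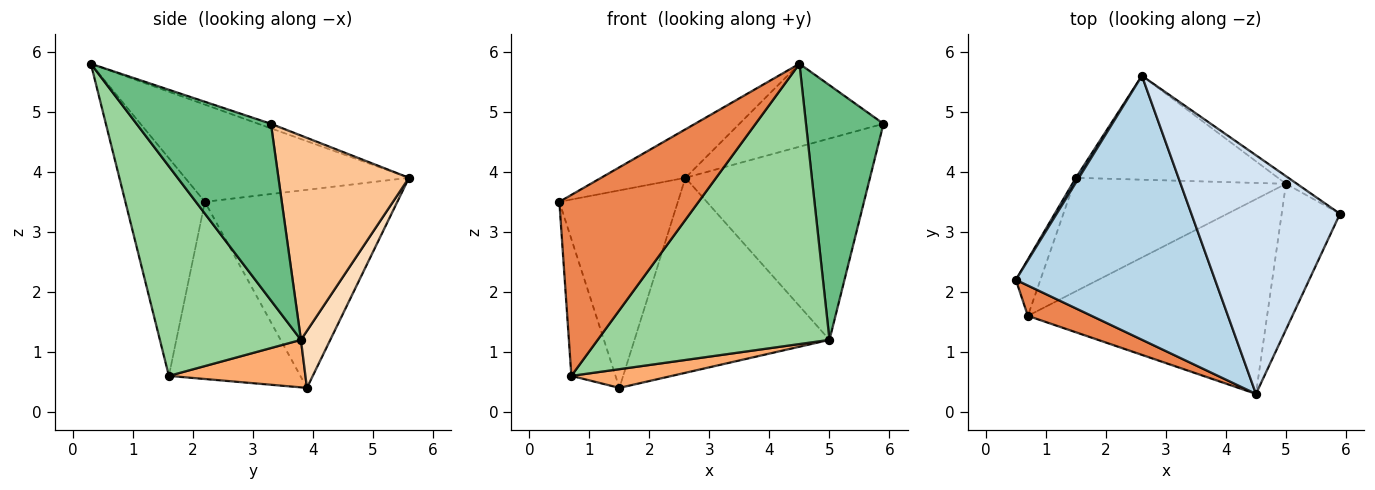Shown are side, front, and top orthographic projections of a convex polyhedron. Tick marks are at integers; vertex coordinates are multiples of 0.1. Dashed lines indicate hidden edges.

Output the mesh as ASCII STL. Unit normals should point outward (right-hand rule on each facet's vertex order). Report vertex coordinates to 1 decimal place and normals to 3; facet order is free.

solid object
 facet normal -0.851 0.524 0.013
  outer loop
   vertex 1.5 3.9 0.4
   vertex 0.5 2.2 3.5
   vertex 2.6 5.6 3.9
  endloop
 endfacet
 facet normal -0.940 0.316 -0.130
  outer loop
   vertex 0.7 1.6 0.6
   vertex 0.5 2.2 3.5
   vertex 1.5 3.9 0.4
  endloop
 endfacet
 facet normal -0.433 0.163 0.887
  outer loop
   vertex 4.5 0.3 5.8
   vertex 2.6 5.6 3.9
   vertex 0.5 2.2 3.5
  endloop
 endfacet
 facet normal -0.029 0.328 0.944
  outer loop
   vertex 4.5 0.3 5.8
   vertex 5.9 3.3 4.8
   vertex 2.6 5.6 3.9
  endloop
 endfacet
 facet normal -0.491 -0.859 0.144
  outer loop
   vertex 4.5 0.3 5.8
   vertex 0.5 2.2 3.5
   vertex 0.7 1.6 0.6
  endloop
 endfacet
 facet normal 0.216 -0.159 -0.963
  outer loop
   vertex 5.0 3.8 1.2
   vertex 0.7 1.6 0.6
   vertex 1.5 3.9 0.4
  endloop
 endfacet
 facet normal 0.577 0.816 -0.031
  outer loop
   vertex 5.0 3.8 1.2
   vertex 2.6 5.6 3.9
   vertex 5.9 3.3 4.8
  endloop
 endfacet
 facet normal 0.132 0.875 -0.466
  outer loop
   vertex 5.0 3.8 1.2
   vertex 1.5 3.9 0.4
   vertex 2.6 5.6 3.9
  endloop
 endfacet
 facet normal 0.833 -0.480 -0.275
  outer loop
   vertex 5.0 3.8 1.2
   vertex 5.9 3.3 4.8
   vertex 4.5 0.3 5.8
  endloop
 endfacet
 facet normal 0.447 -0.735 -0.510
  outer loop
   vertex 5.0 3.8 1.2
   vertex 4.5 0.3 5.8
   vertex 0.7 1.6 0.6
  endloop
 endfacet
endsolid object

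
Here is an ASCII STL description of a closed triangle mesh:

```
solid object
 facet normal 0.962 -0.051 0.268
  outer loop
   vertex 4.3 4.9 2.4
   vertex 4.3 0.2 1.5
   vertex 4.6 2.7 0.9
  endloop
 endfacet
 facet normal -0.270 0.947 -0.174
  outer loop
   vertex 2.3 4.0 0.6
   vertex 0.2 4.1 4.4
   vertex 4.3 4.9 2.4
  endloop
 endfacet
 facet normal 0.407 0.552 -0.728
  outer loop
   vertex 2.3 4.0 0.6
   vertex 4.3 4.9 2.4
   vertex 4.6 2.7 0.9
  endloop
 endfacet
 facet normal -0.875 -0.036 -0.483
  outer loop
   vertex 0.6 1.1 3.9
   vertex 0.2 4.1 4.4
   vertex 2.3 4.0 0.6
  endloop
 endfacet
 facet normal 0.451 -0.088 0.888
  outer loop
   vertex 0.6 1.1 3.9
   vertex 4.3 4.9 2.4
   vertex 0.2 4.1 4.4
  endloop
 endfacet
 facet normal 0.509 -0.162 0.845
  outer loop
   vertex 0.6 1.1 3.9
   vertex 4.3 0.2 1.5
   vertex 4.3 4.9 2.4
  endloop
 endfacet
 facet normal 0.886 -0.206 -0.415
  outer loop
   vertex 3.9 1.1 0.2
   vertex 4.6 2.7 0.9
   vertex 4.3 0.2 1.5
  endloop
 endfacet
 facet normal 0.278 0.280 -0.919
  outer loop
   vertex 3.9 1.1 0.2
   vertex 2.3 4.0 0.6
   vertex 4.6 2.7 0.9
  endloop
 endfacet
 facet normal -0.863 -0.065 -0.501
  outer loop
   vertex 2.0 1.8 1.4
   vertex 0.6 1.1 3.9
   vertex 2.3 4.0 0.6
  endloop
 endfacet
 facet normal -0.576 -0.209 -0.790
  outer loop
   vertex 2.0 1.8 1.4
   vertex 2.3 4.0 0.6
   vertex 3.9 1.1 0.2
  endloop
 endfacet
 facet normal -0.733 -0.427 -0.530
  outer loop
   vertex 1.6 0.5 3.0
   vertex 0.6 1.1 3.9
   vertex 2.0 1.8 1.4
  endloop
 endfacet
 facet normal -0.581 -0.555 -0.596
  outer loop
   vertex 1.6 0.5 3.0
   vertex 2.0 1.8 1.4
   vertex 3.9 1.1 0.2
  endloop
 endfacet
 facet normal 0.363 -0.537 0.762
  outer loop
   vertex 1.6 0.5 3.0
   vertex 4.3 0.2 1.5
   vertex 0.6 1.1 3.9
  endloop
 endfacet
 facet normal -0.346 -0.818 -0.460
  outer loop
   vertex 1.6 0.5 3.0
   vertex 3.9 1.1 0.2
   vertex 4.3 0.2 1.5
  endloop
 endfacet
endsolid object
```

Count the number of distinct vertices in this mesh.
9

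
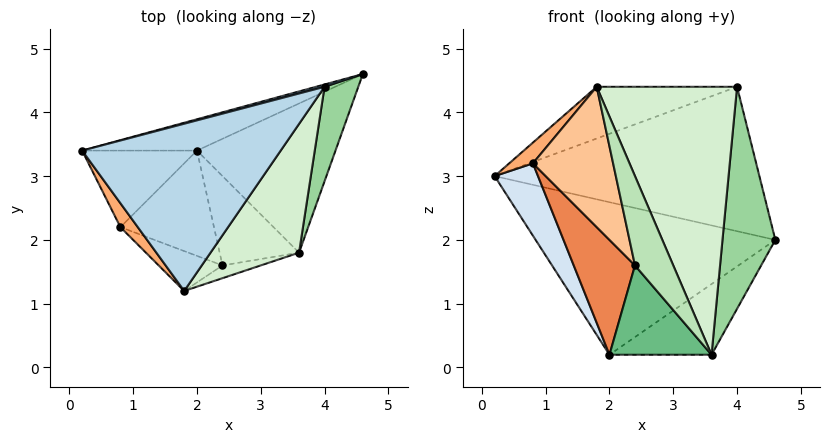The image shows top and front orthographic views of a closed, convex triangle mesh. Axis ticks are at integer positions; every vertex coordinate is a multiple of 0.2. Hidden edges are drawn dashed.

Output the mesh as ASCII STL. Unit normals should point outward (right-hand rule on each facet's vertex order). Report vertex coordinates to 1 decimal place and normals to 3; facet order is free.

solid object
 facet normal -0.299 0.935 -0.192
  outer loop
   vertex 2.0 3.4 0.2
   vertex 0.2 3.4 3.0
   vertex 4.6 4.6 2.0
  endloop
 endfacet
 facet normal -0.260 0.966 0.016
  outer loop
   vertex 4.0 4.4 4.4
   vertex 4.6 4.6 2.0
   vertex 0.2 3.4 3.0
  endloop
 endfacet
 facet normal -0.395 0.271 0.878
  outer loop
   vertex 4.0 4.4 4.4
   vertex 0.2 3.4 3.0
   vertex 1.8 1.2 4.4
  endloop
 endfacet
 facet normal -0.749 -0.455 -0.482
  outer loop
   vertex 0.8 2.2 3.2
   vertex 0.2 3.4 3.0
   vertex 2.0 3.4 0.2
  endloop
 endfacet
 facet normal -0.690 -0.534 -0.489
  outer loop
   vertex 0.8 2.2 3.2
   vertex 2.0 3.4 0.2
   vertex 2.4 1.6 1.6
  endloop
 endfacet
 facet normal -0.842 -0.353 0.407
  outer loop
   vertex 0.8 2.2 3.2
   vertex 1.8 1.2 4.4
   vertex 0.2 3.4 3.0
  endloop
 endfacet
 facet normal -0.535 -0.812 -0.231
  outer loop
   vertex 0.8 2.2 3.2
   vertex 2.4 1.6 1.6
   vertex 1.8 1.2 4.4
  endloop
 endfacet
 facet normal 0.394 0.394 -0.831
  outer loop
   vertex 3.6 1.8 0.2
   vertex 2.0 3.4 0.2
   vertex 4.6 4.6 2.0
  endloop
 endfacet
 facet normal -0.577 -0.577 -0.577
  outer loop
   vertex 3.6 1.8 0.2
   vertex 2.4 1.6 1.6
   vertex 2.0 3.4 0.2
  endloop
 endfacet
 facet normal 0.882 -0.434 0.184
  outer loop
   vertex 3.6 1.8 0.2
   vertex 4.6 4.6 2.0
   vertex 4.0 4.4 4.4
  endloop
 endfacet
 facet normal 0.000 -0.990 -0.141
  outer loop
   vertex 3.6 1.8 0.2
   vertex 1.8 1.2 4.4
   vertex 2.4 1.6 1.6
  endloop
 endfacet
 facet normal 0.795 -0.547 0.263
  outer loop
   vertex 3.6 1.8 0.2
   vertex 4.0 4.4 4.4
   vertex 1.8 1.2 4.4
  endloop
 endfacet
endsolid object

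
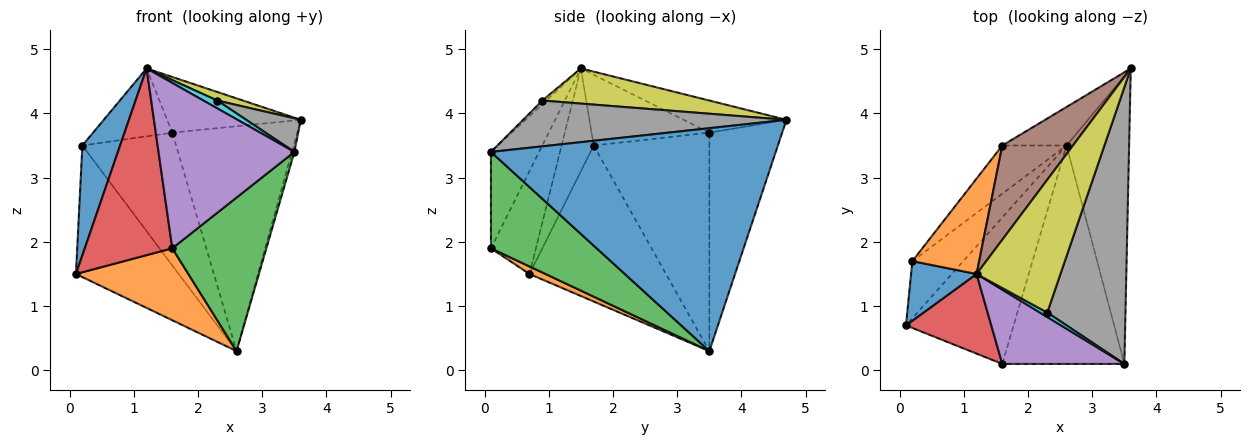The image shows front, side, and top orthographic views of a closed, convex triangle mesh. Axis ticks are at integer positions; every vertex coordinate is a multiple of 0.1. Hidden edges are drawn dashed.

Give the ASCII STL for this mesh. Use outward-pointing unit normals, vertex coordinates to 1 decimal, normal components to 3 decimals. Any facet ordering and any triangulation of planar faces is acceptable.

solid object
 facet normal 0.963 0.008 -0.270
  outer loop
   vertex 2.6 3.5 0.3
   vertex 3.6 4.7 3.9
   vertex 3.5 0.1 3.4
  endloop
 endfacet
 facet normal 0.063 -0.440 -0.896
  outer loop
   vertex 1.6 0.1 1.9
   vertex 0.1 0.7 1.5
   vertex 2.6 3.5 0.3
  endloop
 endfacet
 facet normal 0.543 -0.483 -0.687
  outer loop
   vertex 1.6 0.1 1.9
   vertex 2.6 3.5 0.3
   vertex 3.5 0.1 3.4
  endloop
 endfacet
 facet normal -0.427 -0.832 0.355
  outer loop
   vertex 1.6 0.1 1.9
   vertex 1.2 1.5 4.7
   vertex 0.1 0.7 1.5
  endloop
 endfacet
 facet normal -0.308 -0.868 0.390
  outer loop
   vertex 1.6 0.1 1.9
   vertex 3.5 0.1 3.4
   vertex 1.2 1.5 4.7
  endloop
 endfacet
 facet normal -0.364 0.474 0.802
  outer loop
   vertex 1.6 3.5 3.7
   vertex 1.2 1.5 4.7
   vertex 3.6 4.7 3.9
  endloop
 endfacet
 facet normal -0.498 0.855 -0.147
  outer loop
   vertex 1.6 3.5 3.7
   vertex 3.6 4.7 3.9
   vertex 2.6 3.5 0.3
  endloop
 endfacet
 facet normal 0.503 -0.104 0.858
  outer loop
   vertex 2.3 0.9 4.2
   vertex 3.5 0.1 3.4
   vertex 3.6 4.7 3.9
  endloop
 endfacet
 facet normal 0.386 -0.059 0.921
  outer loop
   vertex 2.3 0.9 4.2
   vertex 3.6 4.7 3.9
   vertex 1.2 1.5 4.7
  endloop
 endfacet
 facet normal -0.241 -0.843 0.482
  outer loop
   vertex 2.3 0.9 4.2
   vertex 1.2 1.5 4.7
   vertex 3.5 0.1 3.4
  endloop
 endfacet
 facet normal -0.599 -0.704 0.382
  outer loop
   vertex 0.2 1.7 3.5
   vertex 0.1 0.7 1.5
   vertex 1.2 1.5 4.7
  endloop
 endfacet
 facet normal -0.653 0.439 0.617
  outer loop
   vertex 0.2 1.7 3.5
   vertex 1.2 1.5 4.7
   vertex 1.6 3.5 3.7
  endloop
 endfacet
 facet normal -0.773 0.582 -0.252
  outer loop
   vertex 0.2 1.7 3.5
   vertex 2.6 3.5 0.3
   vertex 0.1 0.7 1.5
  endloop
 endfacet
 facet normal -0.757 0.614 -0.223
  outer loop
   vertex 0.2 1.7 3.5
   vertex 1.6 3.5 3.7
   vertex 2.6 3.5 0.3
  endloop
 endfacet
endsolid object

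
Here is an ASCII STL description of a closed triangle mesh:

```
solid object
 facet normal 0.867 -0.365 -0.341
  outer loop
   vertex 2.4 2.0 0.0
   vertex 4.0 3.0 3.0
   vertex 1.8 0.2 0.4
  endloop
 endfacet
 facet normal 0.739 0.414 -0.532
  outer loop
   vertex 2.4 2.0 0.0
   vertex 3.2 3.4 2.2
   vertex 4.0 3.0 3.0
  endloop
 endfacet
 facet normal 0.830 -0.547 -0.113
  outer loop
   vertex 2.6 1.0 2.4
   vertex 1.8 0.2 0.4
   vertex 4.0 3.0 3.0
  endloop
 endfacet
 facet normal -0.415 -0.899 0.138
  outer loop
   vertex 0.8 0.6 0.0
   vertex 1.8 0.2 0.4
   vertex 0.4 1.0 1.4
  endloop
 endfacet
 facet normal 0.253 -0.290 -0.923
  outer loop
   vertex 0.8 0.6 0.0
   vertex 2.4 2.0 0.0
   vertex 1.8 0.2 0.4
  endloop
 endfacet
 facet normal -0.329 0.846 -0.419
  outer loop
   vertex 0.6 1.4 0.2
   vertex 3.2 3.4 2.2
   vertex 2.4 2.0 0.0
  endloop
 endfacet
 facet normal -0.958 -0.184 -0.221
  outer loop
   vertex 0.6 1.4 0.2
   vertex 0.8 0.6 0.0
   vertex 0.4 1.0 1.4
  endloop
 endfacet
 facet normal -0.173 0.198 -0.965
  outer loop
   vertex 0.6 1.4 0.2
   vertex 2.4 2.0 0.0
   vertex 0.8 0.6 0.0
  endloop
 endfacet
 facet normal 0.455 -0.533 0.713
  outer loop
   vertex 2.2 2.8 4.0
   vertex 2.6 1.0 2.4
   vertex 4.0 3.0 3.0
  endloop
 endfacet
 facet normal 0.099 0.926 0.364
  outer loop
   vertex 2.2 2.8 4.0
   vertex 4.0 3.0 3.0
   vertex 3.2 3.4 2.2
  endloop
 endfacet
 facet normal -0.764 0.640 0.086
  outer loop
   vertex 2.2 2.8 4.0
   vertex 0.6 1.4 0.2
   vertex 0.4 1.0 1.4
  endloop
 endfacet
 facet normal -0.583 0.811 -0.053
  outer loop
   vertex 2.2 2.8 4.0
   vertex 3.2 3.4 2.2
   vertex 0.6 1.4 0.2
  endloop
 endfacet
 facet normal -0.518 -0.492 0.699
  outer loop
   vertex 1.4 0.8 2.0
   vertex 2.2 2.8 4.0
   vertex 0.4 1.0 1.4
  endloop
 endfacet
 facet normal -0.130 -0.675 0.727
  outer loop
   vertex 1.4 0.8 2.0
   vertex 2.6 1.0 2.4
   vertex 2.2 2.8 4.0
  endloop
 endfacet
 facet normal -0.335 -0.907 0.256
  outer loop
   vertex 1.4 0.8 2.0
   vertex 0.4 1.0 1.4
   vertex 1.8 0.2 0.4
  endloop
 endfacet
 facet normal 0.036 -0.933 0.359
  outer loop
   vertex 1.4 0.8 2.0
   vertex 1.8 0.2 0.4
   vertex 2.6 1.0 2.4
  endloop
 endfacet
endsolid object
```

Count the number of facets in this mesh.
16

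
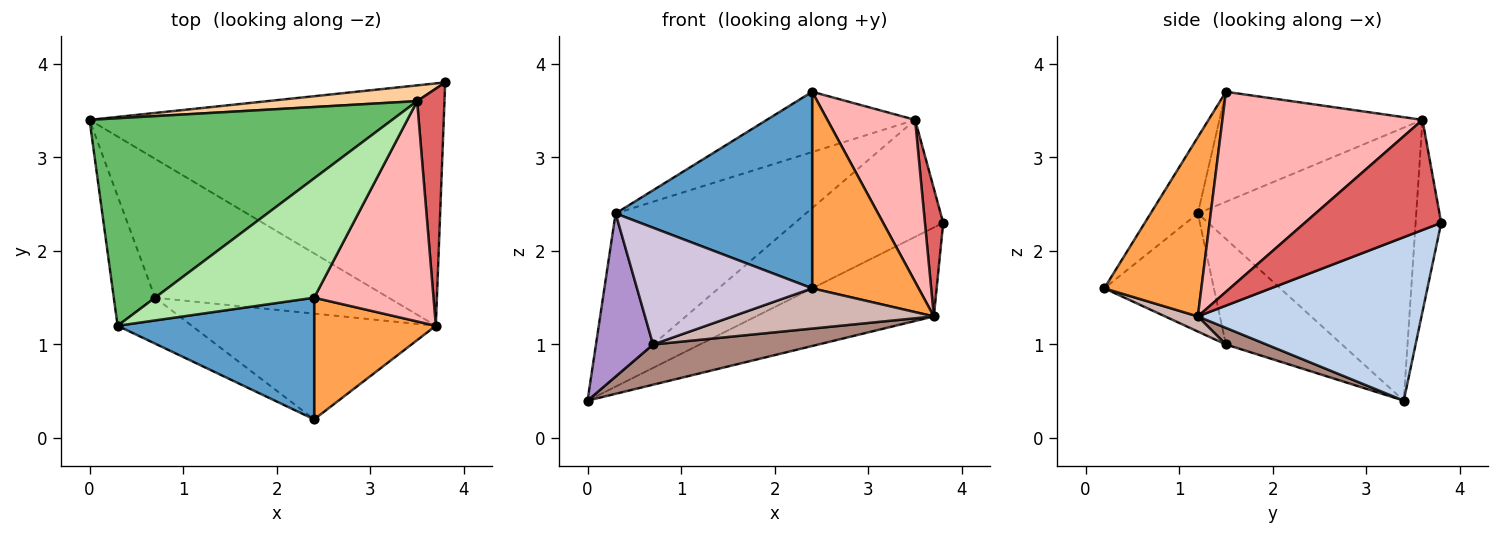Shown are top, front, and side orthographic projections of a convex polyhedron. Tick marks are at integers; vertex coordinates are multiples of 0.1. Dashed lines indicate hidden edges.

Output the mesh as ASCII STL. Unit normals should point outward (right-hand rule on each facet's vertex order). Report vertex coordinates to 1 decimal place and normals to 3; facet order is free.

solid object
 facet normal -0.200 -0.833 0.516
  outer loop
   vertex 0.3 1.2 2.4
   vertex 2.4 0.2 1.6
   vertex 2.4 1.5 3.7
  endloop
 endfacet
 facet normal 0.397 0.316 -0.861
  outer loop
   vertex 3.7 1.2 1.3
   vertex 0.0 3.4 0.4
   vertex 3.8 3.8 2.3
  endloop
 endfacet
 facet normal 0.613 -0.672 0.416
  outer loop
   vertex 3.7 1.2 1.3
   vertex 2.4 1.5 3.7
   vertex 2.4 0.2 1.6
  endloop
 endfacet
 facet normal -0.169 0.977 0.132
  outer loop
   vertex 3.5 3.6 3.4
   vertex 3.8 3.8 2.3
   vertex 0.0 3.4 0.4
  endloop
 endfacet
 facet normal -0.578 0.504 0.641
  outer loop
   vertex 3.5 3.6 3.4
   vertex 0.0 3.4 0.4
   vertex 0.3 1.2 2.4
  endloop
 endfacet
 facet normal -0.525 0.384 0.760
  outer loop
   vertex 3.5 3.6 3.4
   vertex 0.3 1.2 2.4
   vertex 2.4 1.5 3.7
  endloop
 endfacet
 facet normal 0.962 -0.129 0.239
  outer loop
   vertex 3.5 3.6 3.4
   vertex 3.7 1.2 1.3
   vertex 3.8 3.8 2.3
  endloop
 endfacet
 facet normal 0.804 -0.352 0.479
  outer loop
   vertex 3.5 3.6 3.4
   vertex 2.4 1.5 3.7
   vertex 3.7 1.2 1.3
  endloop
 endfacet
 facet normal -0.847 -0.417 -0.331
  outer loop
   vertex 0.7 1.5 1.0
   vertex 0.3 1.2 2.4
   vertex 0.0 3.4 0.4
  endloop
 endfacet
 facet normal -0.503 -0.804 -0.316
  outer loop
   vertex 0.7 1.5 1.0
   vertex 2.4 0.2 1.6
   vertex 0.3 1.2 2.4
  endloop
 endfacet
 facet normal 0.068 -0.278 -0.958
  outer loop
   vertex 0.7 1.5 1.0
   vertex 0.0 3.4 0.4
   vertex 3.7 1.2 1.3
  endloop
 endfacet
 facet normal 0.058 -0.355 -0.933
  outer loop
   vertex 0.7 1.5 1.0
   vertex 3.7 1.2 1.3
   vertex 2.4 0.2 1.6
  endloop
 endfacet
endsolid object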